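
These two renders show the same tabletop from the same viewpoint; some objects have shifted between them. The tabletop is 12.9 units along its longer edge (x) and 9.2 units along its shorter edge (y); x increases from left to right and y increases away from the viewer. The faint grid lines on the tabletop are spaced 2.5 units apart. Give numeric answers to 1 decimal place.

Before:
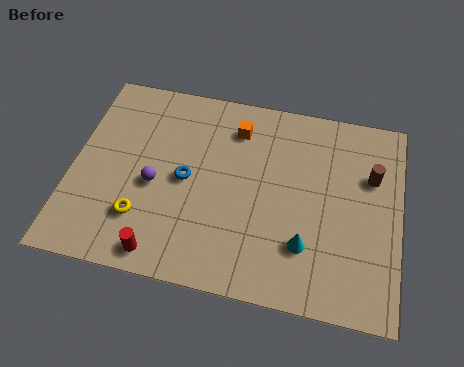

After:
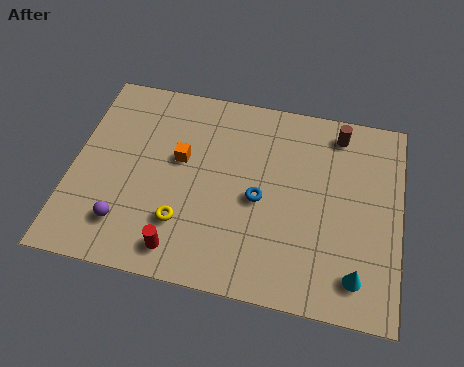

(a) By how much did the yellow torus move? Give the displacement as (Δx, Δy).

(1.6, 0.1)

The yellow torus was at about (2.9, 2.4) and moved to about (4.5, 2.5).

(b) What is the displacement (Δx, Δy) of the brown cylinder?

(-1.4, 1.8)

From the two frames, the brown cylinder sits at roughly (11.7, 6.1) before and (10.3, 7.9) after.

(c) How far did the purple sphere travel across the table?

2.2

From (3.3, 4.0) to (2.3, 2.0), the purple sphere covered √(1.0² + 2.0²) ≈ 2.2 units.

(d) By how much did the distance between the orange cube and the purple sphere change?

-0.6

The distance was about 4.5 in the first image and 3.9 in the second, so they moved 0.6 units closer together.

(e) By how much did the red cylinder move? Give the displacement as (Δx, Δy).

(0.7, 0.3)

The red cylinder started near (3.8, 1.0) and ended near (4.5, 1.3).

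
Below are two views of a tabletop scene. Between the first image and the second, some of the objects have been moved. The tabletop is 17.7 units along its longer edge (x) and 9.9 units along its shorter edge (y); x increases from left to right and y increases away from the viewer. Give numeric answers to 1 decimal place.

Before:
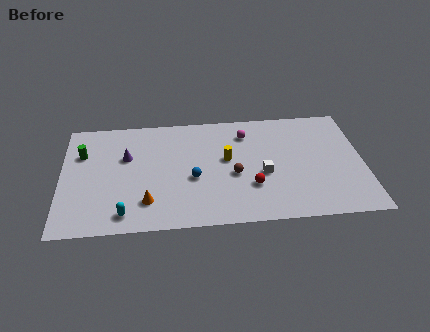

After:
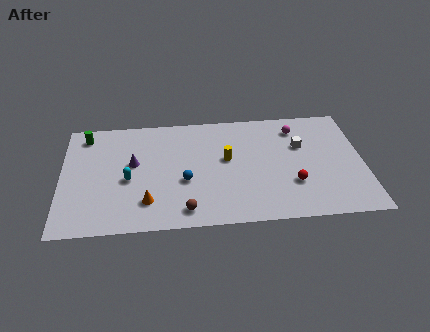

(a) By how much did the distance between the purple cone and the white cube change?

+1.6

Before: roughly 8.3 units apart; after: 9.9. That's 1.6 units further apart.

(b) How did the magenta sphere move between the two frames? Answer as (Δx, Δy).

(3.0, 0.2)

From the two frames, the magenta sphere sits at roughly (10.9, 7.8) before and (13.9, 8.0) after.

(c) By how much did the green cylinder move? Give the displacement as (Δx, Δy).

(0.2, 1.6)

The green cylinder started near (1.2, 6.8) and ended near (1.4, 8.4).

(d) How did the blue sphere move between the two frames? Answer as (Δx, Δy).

(-0.5, -0.2)

The blue sphere was at about (7.7, 4.1) and moved to about (7.2, 3.9).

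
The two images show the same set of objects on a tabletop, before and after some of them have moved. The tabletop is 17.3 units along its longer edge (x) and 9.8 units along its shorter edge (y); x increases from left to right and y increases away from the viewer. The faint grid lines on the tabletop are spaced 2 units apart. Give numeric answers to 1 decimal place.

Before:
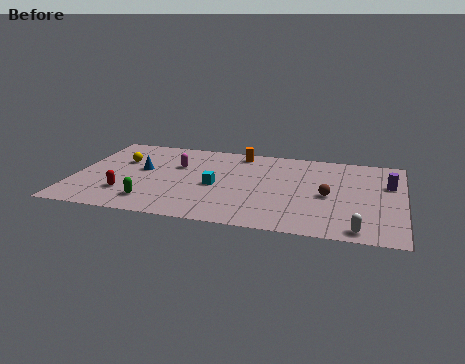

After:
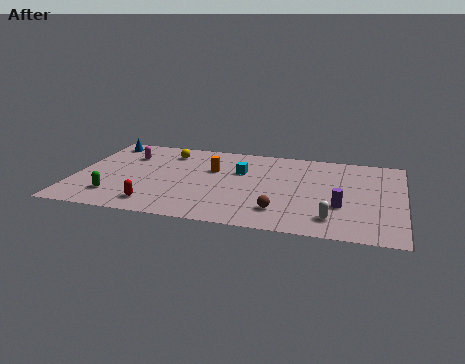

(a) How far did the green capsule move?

2.0

From (4.3, 1.9) to (2.3, 2.2), the green capsule covered √(2.0² + 0.3²) ≈ 2.0 units.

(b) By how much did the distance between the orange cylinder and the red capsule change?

-2.8

They were about 8.2 units apart before and 5.4 after — 2.8 units closer together.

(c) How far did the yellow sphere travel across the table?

2.8

From (2.3, 6.4) to (4.7, 7.9), the yellow sphere covered √(2.4² + 1.5²) ≈ 2.8 units.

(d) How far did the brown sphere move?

3.3

From (13.4, 4.5) to (11.0, 2.2), the brown sphere covered √(2.4² + 2.3²) ≈ 3.3 units.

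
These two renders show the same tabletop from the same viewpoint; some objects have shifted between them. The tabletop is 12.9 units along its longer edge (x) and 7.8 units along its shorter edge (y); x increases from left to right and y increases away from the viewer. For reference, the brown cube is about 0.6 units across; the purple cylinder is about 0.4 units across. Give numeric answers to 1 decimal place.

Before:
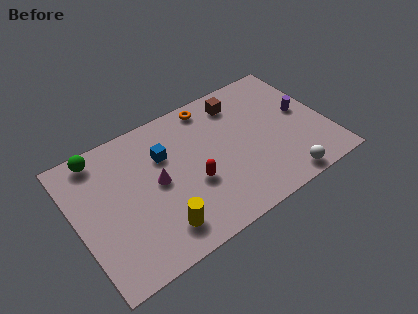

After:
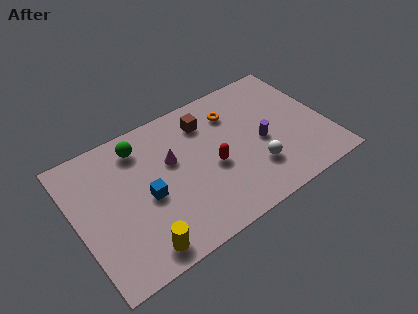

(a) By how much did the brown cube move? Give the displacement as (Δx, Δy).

(-1.8, -0.3)

The brown cube started near (8.8, 6.4) and ended near (7.0, 6.1).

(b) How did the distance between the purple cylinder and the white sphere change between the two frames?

-2.4

Before: roughly 3.8 units apart; after: 1.4. That's 2.4 units closer together.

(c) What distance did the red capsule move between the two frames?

1.2

The red capsule moved from about (5.8, 3.0) to (6.9, 3.4), a distance of √(1.1² + 0.4²) ≈ 1.2.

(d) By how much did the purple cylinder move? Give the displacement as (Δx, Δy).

(-2.3, -0.7)

The purple cylinder was at about (11.8, 4.2) and moved to about (9.5, 3.5).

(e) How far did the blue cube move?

2.2

The blue cube was near (4.7, 5.3) before and (3.5, 3.5) after, so it travelled √(1.2² + 1.8²) ≈ 2.2 units.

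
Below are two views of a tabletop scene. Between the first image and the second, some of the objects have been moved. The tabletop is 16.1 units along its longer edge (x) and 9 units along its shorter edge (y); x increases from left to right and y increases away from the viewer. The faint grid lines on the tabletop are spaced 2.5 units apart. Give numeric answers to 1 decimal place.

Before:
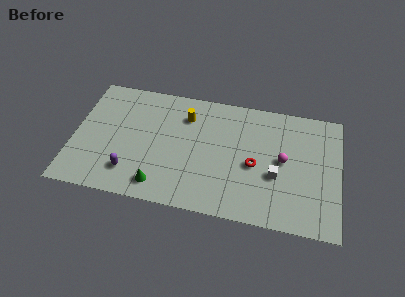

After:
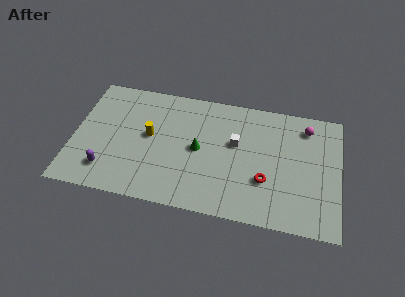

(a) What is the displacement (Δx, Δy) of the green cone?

(2.2, 3.1)

From the two frames, the green cone sits at roughly (5.4, 1.4) before and (7.6, 4.5) after.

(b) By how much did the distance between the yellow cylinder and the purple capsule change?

-1.9

The distance was about 5.7 in the first image and 3.8 in the second, so they moved 1.9 units closer together.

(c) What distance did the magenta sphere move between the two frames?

3.0

The magenta sphere moved from about (12.7, 4.7) to (14.0, 7.4), a distance of √(1.3² + 2.7²) ≈ 3.0.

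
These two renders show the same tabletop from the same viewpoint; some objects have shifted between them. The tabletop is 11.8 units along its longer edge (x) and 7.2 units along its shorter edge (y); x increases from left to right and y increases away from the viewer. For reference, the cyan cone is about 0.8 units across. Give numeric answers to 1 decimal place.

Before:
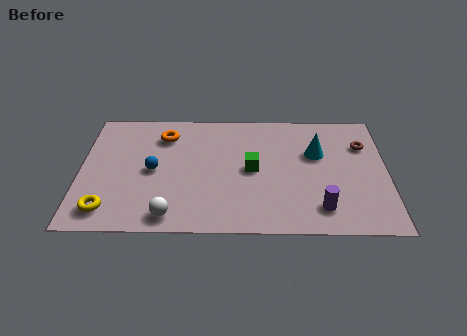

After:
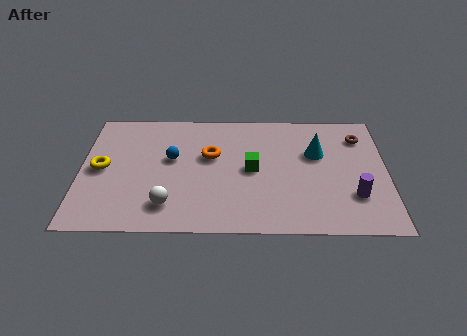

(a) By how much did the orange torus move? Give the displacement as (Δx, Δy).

(1.8, -1.2)

The orange torus started near (3.2, 5.6) and ended near (5.0, 4.4).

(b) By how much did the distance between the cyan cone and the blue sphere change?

-0.8

Before: roughly 6.4 units apart; after: 5.6. That's 0.8 units closer together.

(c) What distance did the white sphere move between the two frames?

0.6

From (3.5, 0.9) to (3.4, 1.5), the white sphere covered √(0.1² + 0.6²) ≈ 0.6 units.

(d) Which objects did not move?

the cyan cone and the green cube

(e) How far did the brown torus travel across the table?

0.5

From (10.9, 5.1) to (10.8, 5.6), the brown torus covered √(0.1² + 0.5²) ≈ 0.5 units.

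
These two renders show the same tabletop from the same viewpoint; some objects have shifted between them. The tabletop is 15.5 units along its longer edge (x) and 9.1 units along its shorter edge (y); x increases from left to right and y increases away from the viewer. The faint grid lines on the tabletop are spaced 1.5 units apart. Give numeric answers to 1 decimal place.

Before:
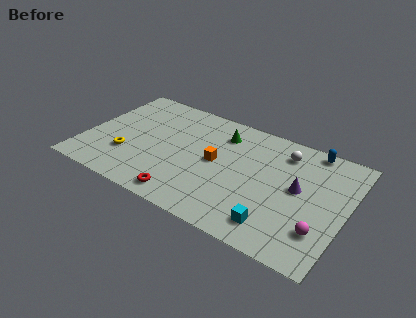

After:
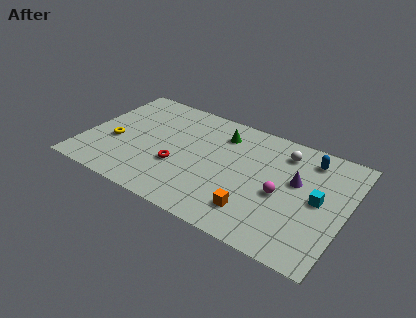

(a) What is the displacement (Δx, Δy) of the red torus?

(-0.8, 2.2)

From the two frames, the red torus sits at roughly (6.5, 1.1) before and (5.7, 3.3) after.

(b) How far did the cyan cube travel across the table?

3.7

The cyan cube was near (11.8, 1.6) before and (13.9, 4.6) after, so it travelled √(2.1² + 3.0²) ≈ 3.7 units.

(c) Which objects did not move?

the white sphere and the green cone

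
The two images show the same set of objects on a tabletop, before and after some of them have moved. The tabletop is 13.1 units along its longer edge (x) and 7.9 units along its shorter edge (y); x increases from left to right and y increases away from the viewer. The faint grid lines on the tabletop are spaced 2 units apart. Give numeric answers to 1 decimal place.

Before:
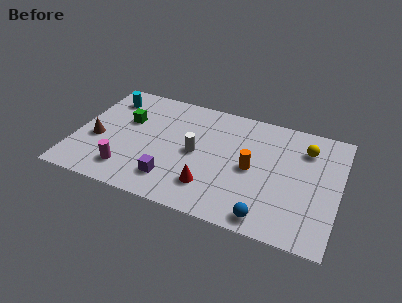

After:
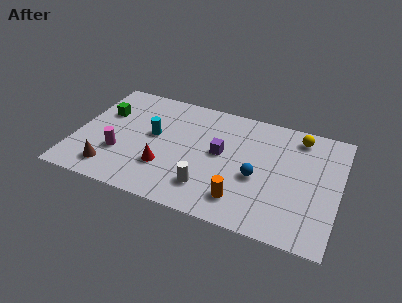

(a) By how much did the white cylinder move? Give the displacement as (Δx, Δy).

(0.8, -2.1)

The white cylinder was at about (6.0, 3.9) and moved to about (6.8, 1.8).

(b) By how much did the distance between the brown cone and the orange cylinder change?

-1.2

They were about 7.7 units apart before and 6.5 after — 1.2 units closer together.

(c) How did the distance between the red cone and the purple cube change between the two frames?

+1.3

They were about 1.9 units apart before and 3.2 after — 1.3 units further apart.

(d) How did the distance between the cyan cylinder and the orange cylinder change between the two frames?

-2.4

The distance was about 7.9 in the first image and 5.5 in the second, so they moved 2.4 units closer together.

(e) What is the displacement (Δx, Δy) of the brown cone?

(0.9, -1.8)

The brown cone was at about (1.1, 3.2) and moved to about (2.0, 1.4).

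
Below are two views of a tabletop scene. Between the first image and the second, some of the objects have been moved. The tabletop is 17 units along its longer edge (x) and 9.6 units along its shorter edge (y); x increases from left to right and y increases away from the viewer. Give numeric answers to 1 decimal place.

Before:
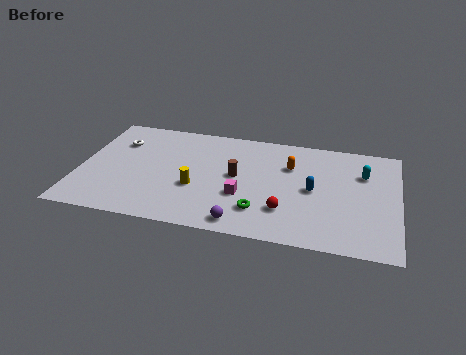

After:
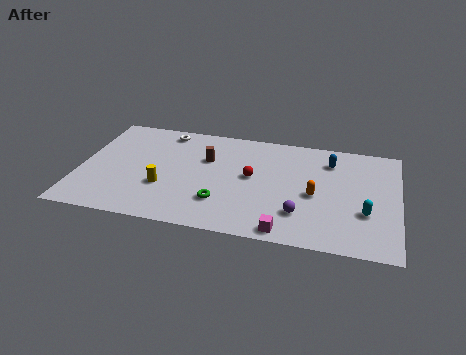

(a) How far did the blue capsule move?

2.9

The blue capsule was near (12.5, 4.7) before and (13.3, 7.5) after, so it travelled √(0.8² + 2.8²) ≈ 2.9 units.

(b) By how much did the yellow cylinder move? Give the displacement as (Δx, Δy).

(-1.7, -0.3)

From the two frames, the yellow cylinder sits at roughly (6.3, 3.6) before and (4.6, 3.3) after.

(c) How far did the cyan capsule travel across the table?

3.4

The cyan capsule was near (15.1, 6.7) before and (15.3, 3.3) after, so it travelled √(0.2² + 3.4²) ≈ 3.4 units.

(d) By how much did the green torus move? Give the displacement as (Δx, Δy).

(-2.1, 0.3)

The green torus was at about (9.8, 2.3) and moved to about (7.7, 2.6).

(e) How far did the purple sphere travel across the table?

3.3

The purple sphere moved from about (8.9, 1.1) to (11.9, 2.5), a distance of √(3.0² + 1.4²) ≈ 3.3.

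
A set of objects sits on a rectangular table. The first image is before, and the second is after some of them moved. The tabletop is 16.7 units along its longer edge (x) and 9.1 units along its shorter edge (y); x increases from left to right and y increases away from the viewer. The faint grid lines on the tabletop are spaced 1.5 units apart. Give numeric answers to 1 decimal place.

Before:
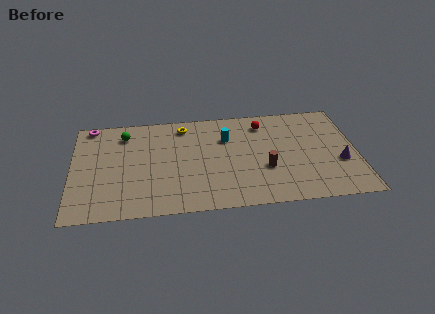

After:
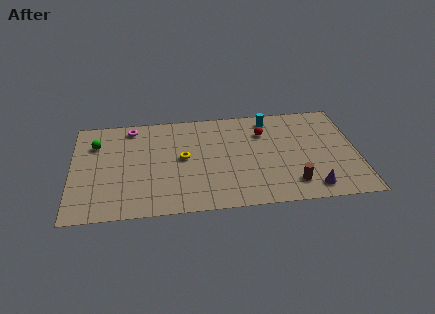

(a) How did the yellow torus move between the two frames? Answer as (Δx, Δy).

(-0.1, -2.9)

The yellow torus was at about (6.6, 7.7) and moved to about (6.5, 4.8).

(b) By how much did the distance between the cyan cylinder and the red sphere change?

-1.2

Before: roughly 2.5 units apart; after: 1.3. That's 1.2 units closer together.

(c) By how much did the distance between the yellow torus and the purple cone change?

-1.9

The distance was about 10.1 in the first image and 8.2 in the second, so they moved 1.9 units closer together.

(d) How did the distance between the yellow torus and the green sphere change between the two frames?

+1.9

Before: roughly 3.5 units apart; after: 5.4. That's 1.9 units further apart.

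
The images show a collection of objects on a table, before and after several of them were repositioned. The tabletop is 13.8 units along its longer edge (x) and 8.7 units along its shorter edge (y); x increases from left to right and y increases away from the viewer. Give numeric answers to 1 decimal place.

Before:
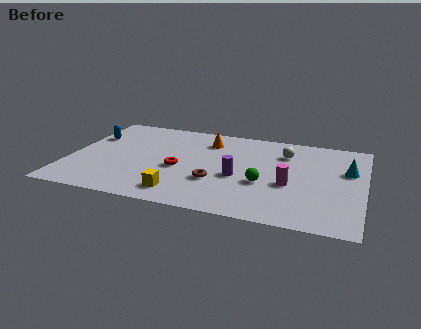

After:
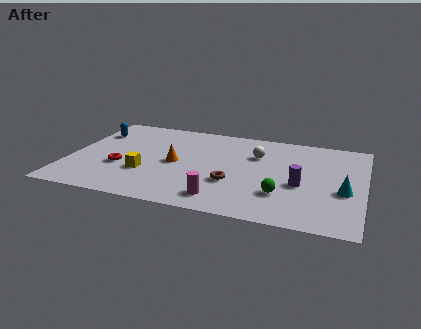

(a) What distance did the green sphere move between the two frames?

1.2

From (9.2, 3.3) to (10.1, 2.5), the green sphere covered √(0.9² + 0.8²) ≈ 1.2 units.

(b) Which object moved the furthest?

the magenta cylinder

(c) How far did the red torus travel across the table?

2.7

The red torus moved from about (5.2, 3.7) to (2.5, 3.2), a distance of √(2.7² + 0.5²) ≈ 2.7.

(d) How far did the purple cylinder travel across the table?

2.9

The purple cylinder moved from about (8.0, 3.6) to (10.9, 3.6), a distance of √(2.9² + 0.0²) ≈ 2.9.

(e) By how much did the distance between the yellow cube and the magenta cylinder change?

-1.3

The distance was about 5.3 in the first image and 4.0 in the second, so they moved 1.3 units closer together.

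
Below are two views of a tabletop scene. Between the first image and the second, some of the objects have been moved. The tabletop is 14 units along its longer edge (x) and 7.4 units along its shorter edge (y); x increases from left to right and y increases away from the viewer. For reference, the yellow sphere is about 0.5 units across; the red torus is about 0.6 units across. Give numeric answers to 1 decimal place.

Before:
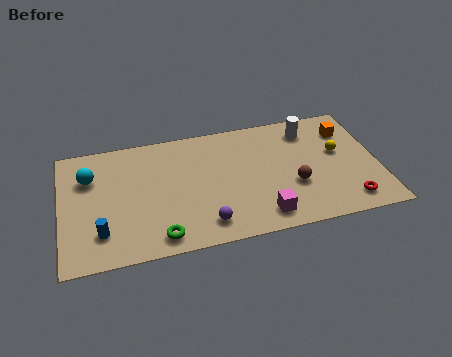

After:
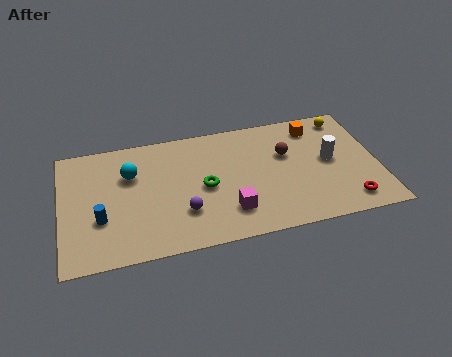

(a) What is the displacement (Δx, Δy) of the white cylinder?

(0.8, -2.1)

From the two frames, the white cylinder sits at roughly (11.1, 6.0) before and (11.9, 3.9) after.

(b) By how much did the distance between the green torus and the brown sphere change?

-2.3

They were about 6.2 units apart before and 3.9 after — 2.3 units closer together.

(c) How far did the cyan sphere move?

1.8

From (1.3, 5.2) to (3.1, 5.0), the cyan sphere covered √(1.8² + 0.2²) ≈ 1.8 units.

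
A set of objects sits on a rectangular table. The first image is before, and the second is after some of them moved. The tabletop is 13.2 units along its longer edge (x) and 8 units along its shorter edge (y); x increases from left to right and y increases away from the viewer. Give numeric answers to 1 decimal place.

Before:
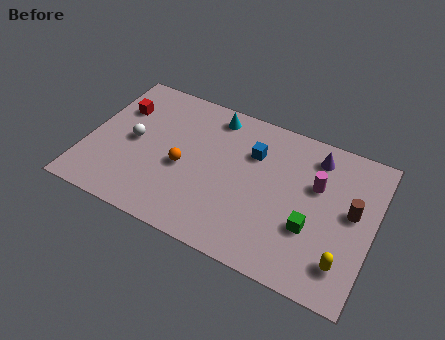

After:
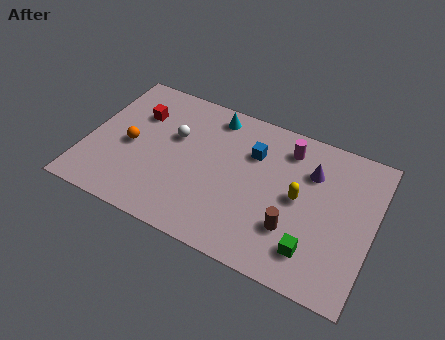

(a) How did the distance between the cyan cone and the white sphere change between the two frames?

-2.0

The distance was about 4.5 in the first image and 2.5 in the second, so they moved 2.0 units closer together.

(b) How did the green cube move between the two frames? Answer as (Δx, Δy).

(0.2, -1.1)

The green cube started near (10.5, 2.8) and ended near (10.7, 1.7).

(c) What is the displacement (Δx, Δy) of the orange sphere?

(-2.5, 0.2)

From the two frames, the orange sphere sits at roughly (4.5, 3.5) before and (2.0, 3.7) after.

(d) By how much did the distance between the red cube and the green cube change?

-0.3

The distance was about 9.7 in the first image and 9.4 in the second, so they moved 0.3 units closer together.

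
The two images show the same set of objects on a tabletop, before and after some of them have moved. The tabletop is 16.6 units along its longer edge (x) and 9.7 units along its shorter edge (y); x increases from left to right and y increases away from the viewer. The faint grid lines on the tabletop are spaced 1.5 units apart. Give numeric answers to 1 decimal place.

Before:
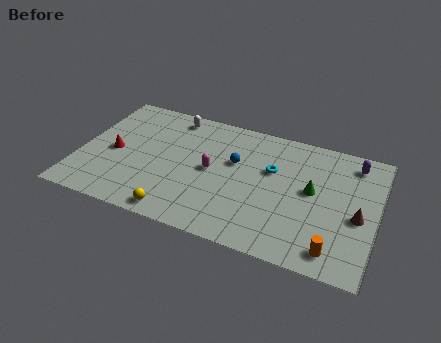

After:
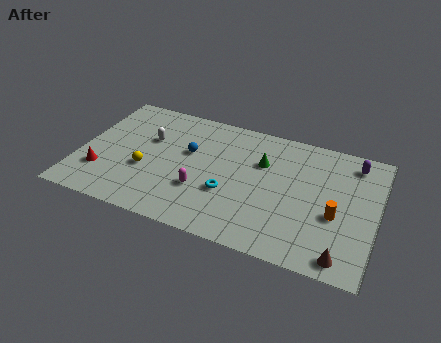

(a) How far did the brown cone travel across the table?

3.2

The brown cone moved from about (15.6, 4.2) to (15.0, 1.1), a distance of √(0.6² + 3.1²) ≈ 3.2.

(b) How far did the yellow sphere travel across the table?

3.4

The yellow sphere moved from about (5.9, 1.0) to (3.8, 3.7), a distance of √(2.1² + 2.7²) ≈ 3.4.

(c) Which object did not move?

the purple capsule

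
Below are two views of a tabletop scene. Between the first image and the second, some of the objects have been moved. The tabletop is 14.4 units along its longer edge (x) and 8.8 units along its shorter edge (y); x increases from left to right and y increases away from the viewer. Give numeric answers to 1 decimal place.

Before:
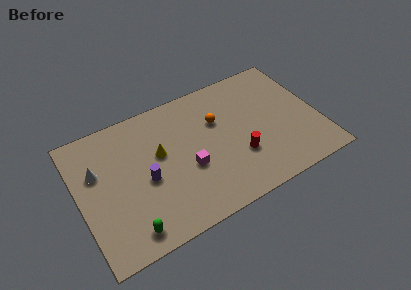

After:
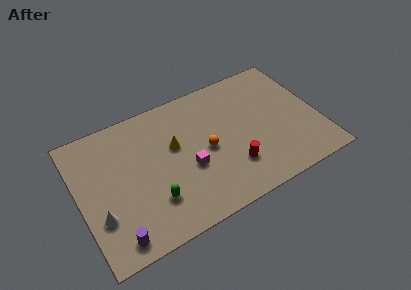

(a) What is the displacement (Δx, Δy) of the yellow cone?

(0.9, 0.1)

From the two frames, the yellow cone sits at roughly (4.9, 5.2) before and (5.8, 5.3) after.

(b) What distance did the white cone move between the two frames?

2.9

The white cone was near (1.2, 5.7) before and (1.0, 2.8) after, so it travelled √(0.2² + 2.9²) ≈ 2.9 units.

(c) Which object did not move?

the magenta cube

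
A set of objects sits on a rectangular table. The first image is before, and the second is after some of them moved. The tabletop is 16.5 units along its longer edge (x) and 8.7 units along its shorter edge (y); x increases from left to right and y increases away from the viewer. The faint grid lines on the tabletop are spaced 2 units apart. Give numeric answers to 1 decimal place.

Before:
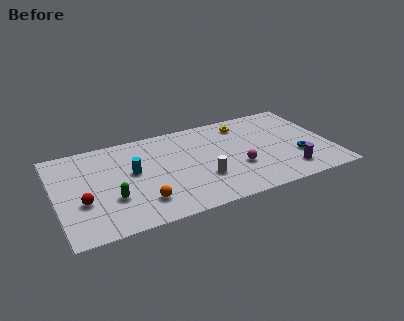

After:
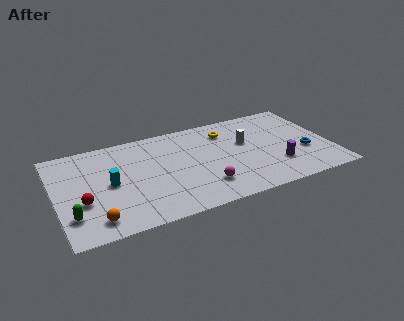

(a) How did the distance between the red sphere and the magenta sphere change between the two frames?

-2.1

Before: roughly 9.3 units apart; after: 7.2. That's 2.1 units closer together.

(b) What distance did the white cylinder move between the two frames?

3.8

The white cylinder moved from about (8.6, 2.8) to (11.5, 5.3), a distance of √(2.9² + 2.5²) ≈ 3.8.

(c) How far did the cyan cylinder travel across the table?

1.5

The cyan cylinder was near (4.6, 4.9) before and (3.2, 4.3) after, so it travelled √(1.4² + 0.6²) ≈ 1.5 units.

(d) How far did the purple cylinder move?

1.0

The purple cylinder was near (13.7, 1.7) before and (13.1, 2.5) after, so it travelled √(0.6² + 0.8²) ≈ 1.0 units.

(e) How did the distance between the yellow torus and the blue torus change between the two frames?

+0.6

The distance was about 5.1 in the first image and 5.7 in the second, so they moved 0.6 units further apart.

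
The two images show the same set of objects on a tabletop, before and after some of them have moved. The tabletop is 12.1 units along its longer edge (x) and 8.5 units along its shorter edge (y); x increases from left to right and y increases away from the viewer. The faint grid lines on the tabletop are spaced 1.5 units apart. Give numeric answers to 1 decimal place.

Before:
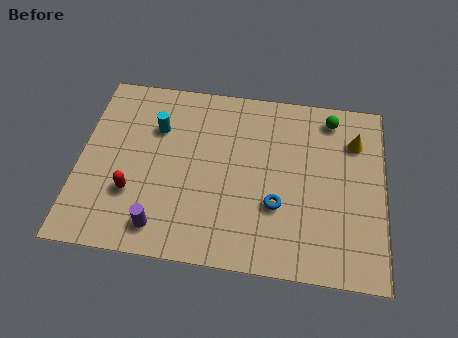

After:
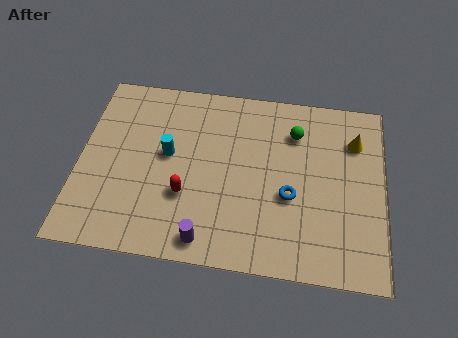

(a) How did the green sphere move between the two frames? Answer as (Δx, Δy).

(-1.4, -0.9)

From the two frames, the green sphere sits at roughly (9.9, 7.3) before and (8.5, 6.4) after.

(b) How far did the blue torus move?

0.7

The blue torus moved from about (7.9, 2.9) to (8.4, 3.4), a distance of √(0.5² + 0.5²) ≈ 0.7.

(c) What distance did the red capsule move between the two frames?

2.1

The red capsule moved from about (2.2, 2.7) to (4.3, 2.9), a distance of √(2.1² + 0.2²) ≈ 2.1.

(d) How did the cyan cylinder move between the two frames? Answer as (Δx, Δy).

(0.5, -1.2)

The cyan cylinder started near (3.0, 5.9) and ended near (3.5, 4.7).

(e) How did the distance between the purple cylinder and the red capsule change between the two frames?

+0.3

They were about 1.8 units apart before and 2.1 after — 0.3 units further apart.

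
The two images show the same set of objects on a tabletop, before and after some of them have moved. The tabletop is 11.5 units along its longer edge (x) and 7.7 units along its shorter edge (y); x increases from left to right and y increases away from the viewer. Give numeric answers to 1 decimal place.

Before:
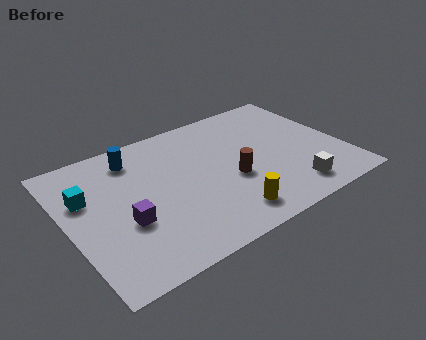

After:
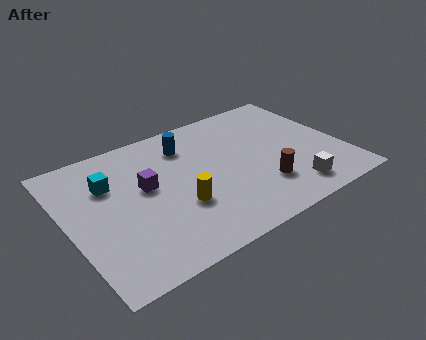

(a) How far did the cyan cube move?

1.0

The cyan cube was near (0.9, 5.0) before and (1.9, 5.3) after, so it travelled √(1.0² + 0.3²) ≈ 1.0 units.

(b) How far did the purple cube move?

1.9

From (2.2, 2.9) to (3.3, 4.4), the purple cube covered √(1.1² + 1.5²) ≈ 1.9 units.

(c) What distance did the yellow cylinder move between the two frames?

2.2

From (6.1, 1.3) to (4.4, 2.7), the yellow cylinder covered √(1.7² + 1.4²) ≈ 2.2 units.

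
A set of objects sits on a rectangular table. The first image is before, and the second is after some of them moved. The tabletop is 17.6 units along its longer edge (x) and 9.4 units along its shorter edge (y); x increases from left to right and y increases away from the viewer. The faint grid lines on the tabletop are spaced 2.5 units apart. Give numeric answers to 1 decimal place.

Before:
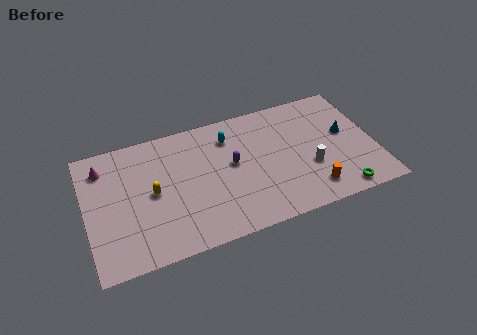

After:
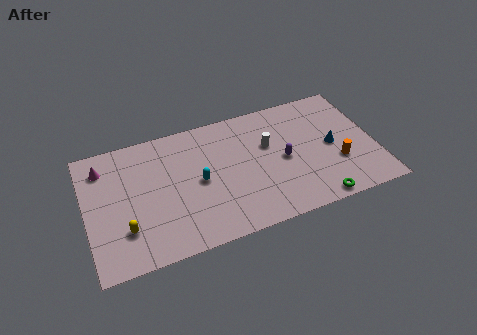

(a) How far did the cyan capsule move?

3.4

The cyan capsule was near (8.9, 7.3) before and (6.8, 4.6) after, so it travelled √(2.1² + 2.7²) ≈ 3.4 units.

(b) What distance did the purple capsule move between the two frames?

3.2

From (8.9, 5.2) to (12.0, 4.5), the purple capsule covered √(3.1² + 0.7²) ≈ 3.2 units.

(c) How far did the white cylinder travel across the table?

3.4

The white cylinder moved from about (13.5, 3.4) to (11.2, 5.9), a distance of √(2.3² + 2.5²) ≈ 3.4.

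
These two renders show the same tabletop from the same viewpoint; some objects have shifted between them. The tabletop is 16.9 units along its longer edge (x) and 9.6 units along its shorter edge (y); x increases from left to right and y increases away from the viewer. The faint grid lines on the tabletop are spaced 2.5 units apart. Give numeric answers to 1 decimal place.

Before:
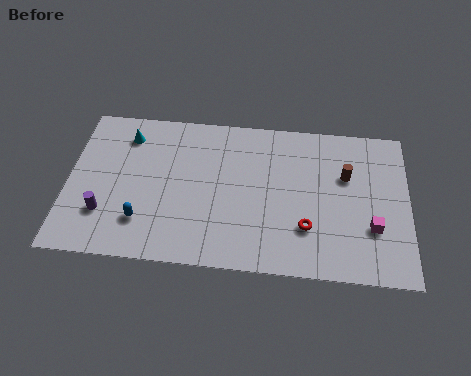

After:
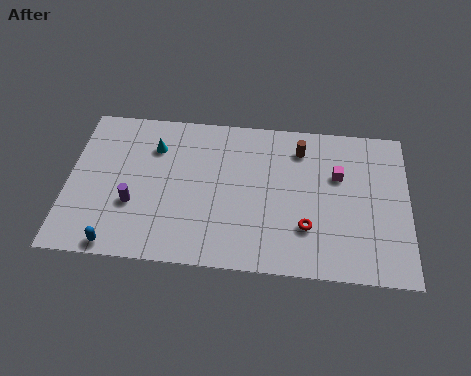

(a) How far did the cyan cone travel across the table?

1.5

The cyan cone moved from about (2.8, 7.7) to (4.2, 7.1), a distance of √(1.4² + 0.6²) ≈ 1.5.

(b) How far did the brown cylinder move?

2.7

The brown cylinder moved from about (13.8, 6.2) to (11.5, 7.7), a distance of √(2.3² + 1.5²) ≈ 2.7.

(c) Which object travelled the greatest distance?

the magenta cube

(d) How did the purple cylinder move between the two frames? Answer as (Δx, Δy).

(1.4, 0.7)

The purple cylinder started near (1.9, 2.7) and ended near (3.3, 3.4).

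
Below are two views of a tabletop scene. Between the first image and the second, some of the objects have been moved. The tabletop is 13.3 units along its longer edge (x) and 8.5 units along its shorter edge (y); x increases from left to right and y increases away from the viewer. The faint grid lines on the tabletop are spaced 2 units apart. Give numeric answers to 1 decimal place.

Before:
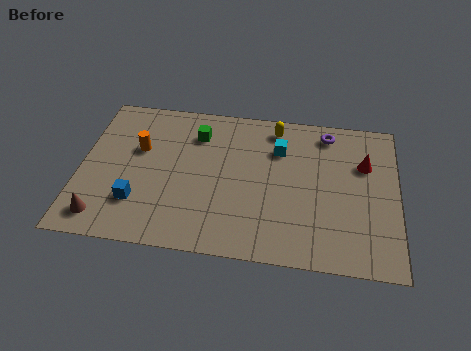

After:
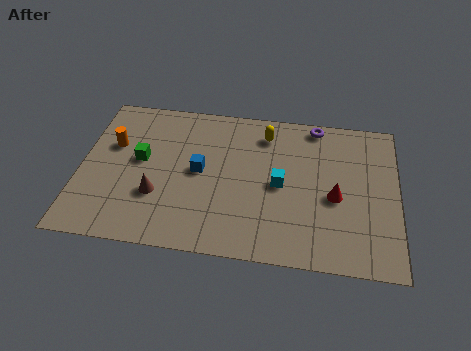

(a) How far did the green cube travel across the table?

2.9

From (4.8, 6.5) to (2.5, 4.7), the green cube covered √(2.3² + 1.8²) ≈ 2.9 units.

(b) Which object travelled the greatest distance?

the blue cube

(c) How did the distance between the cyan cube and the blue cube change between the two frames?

-3.5

They were about 6.9 units apart before and 3.4 after — 3.5 units closer together.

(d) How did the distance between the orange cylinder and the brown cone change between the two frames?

-0.9

Before: roughly 4.2 units apart; after: 3.3. That's 0.9 units closer together.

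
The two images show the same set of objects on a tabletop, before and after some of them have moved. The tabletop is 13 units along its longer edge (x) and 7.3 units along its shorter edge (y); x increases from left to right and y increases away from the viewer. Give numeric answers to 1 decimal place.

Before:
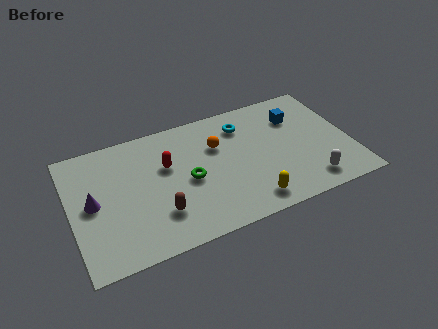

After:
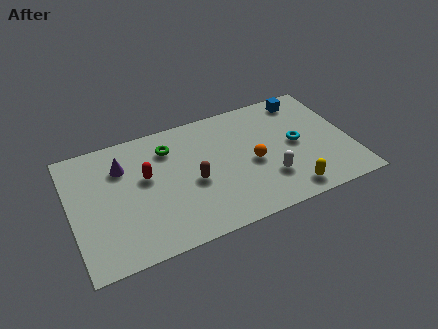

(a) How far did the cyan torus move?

3.0

The cyan torus moved from about (8.2, 5.7) to (10.5, 3.7), a distance of √(2.3² + 2.0²) ≈ 3.0.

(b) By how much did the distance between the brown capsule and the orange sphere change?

-1.4

Before: roughly 4.2 units apart; after: 2.8. That's 1.4 units closer together.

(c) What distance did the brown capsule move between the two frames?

2.1

The brown capsule was near (3.9, 2.0) before and (5.6, 3.2) after, so it travelled √(1.7² + 1.2²) ≈ 2.1 units.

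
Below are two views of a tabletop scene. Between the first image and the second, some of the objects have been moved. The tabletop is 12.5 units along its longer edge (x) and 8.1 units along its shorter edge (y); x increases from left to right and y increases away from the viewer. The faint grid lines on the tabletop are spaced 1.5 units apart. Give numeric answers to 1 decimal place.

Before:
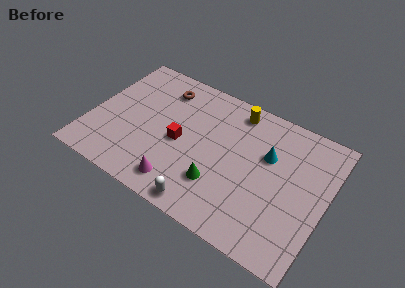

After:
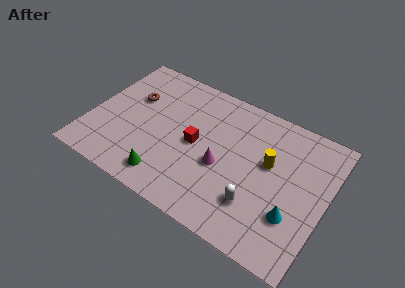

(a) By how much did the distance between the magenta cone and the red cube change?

-0.8

They were about 2.4 units apart before and 1.6 after — 0.8 units closer together.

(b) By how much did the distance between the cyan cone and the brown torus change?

+3.4

Before: roughly 6.0 units apart; after: 9.4. That's 3.4 units further apart.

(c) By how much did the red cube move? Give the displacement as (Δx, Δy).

(0.8, 0.3)

From the two frames, the red cube sits at roughly (4.8, 3.7) before and (5.6, 4.0) after.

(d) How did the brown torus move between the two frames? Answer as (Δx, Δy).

(-1.4, -1.3)

The brown torus was at about (3.4, 6.5) and moved to about (2.0, 5.2).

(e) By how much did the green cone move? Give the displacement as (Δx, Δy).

(-2.6, -1.0)

The green cone was at about (7.1, 2.3) and moved to about (4.5, 1.3).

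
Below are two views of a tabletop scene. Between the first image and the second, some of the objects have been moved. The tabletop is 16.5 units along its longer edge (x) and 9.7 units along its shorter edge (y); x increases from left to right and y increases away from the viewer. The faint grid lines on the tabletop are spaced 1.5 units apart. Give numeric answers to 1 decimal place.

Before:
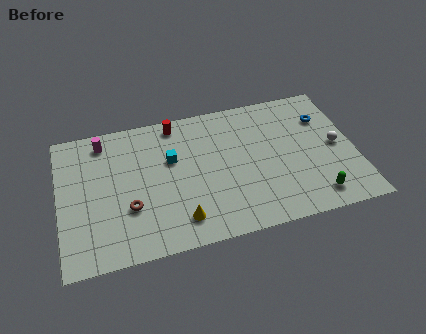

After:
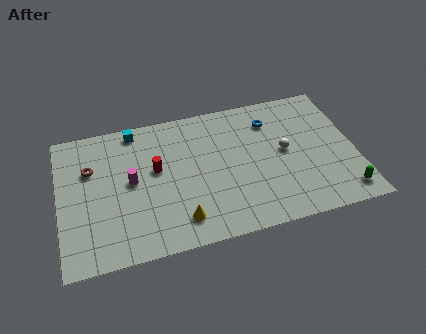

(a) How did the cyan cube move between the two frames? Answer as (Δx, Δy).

(-1.9, 2.6)

The cyan cube was at about (6.3, 6.1) and moved to about (4.4, 8.7).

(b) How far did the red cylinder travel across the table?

3.3

The red cylinder moved from about (6.7, 8.6) to (5.4, 5.6), a distance of √(1.3² + 3.0²) ≈ 3.3.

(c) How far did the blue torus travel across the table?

3.0

The blue torus moved from about (15.0, 7.0) to (12.0, 7.5), a distance of √(3.0² + 0.5²) ≈ 3.0.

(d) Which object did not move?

the yellow cone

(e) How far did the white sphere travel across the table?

2.9

The white sphere moved from about (15.5, 4.8) to (12.6, 5.1), a distance of √(2.9² + 0.3²) ≈ 2.9.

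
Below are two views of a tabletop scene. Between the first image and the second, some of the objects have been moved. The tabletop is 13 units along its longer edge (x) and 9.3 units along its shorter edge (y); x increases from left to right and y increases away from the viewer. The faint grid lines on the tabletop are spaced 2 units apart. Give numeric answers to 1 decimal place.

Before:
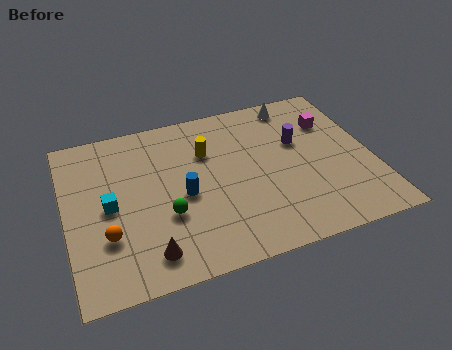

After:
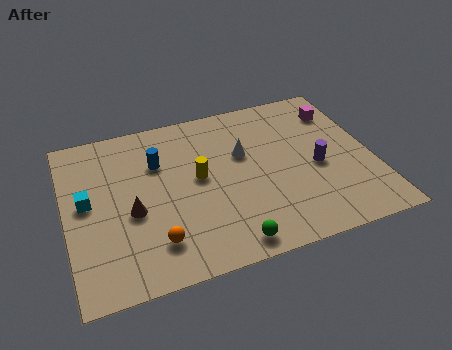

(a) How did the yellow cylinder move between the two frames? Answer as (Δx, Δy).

(-0.5, -1.4)

From the two frames, the yellow cylinder sits at roughly (6.1, 6.4) before and (5.6, 5.0) after.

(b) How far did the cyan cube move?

1.0

The cyan cube was near (1.8, 4.5) before and (0.9, 5.0) after, so it travelled √(0.9² + 0.5²) ≈ 1.0 units.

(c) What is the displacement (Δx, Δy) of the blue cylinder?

(-0.9, 2.2)

From the two frames, the blue cylinder sits at roughly (4.9, 4.2) before and (4.0, 6.4) after.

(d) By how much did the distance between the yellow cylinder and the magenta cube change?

+1.3

They were about 5.4 units apart before and 6.7 after — 1.3 units further apart.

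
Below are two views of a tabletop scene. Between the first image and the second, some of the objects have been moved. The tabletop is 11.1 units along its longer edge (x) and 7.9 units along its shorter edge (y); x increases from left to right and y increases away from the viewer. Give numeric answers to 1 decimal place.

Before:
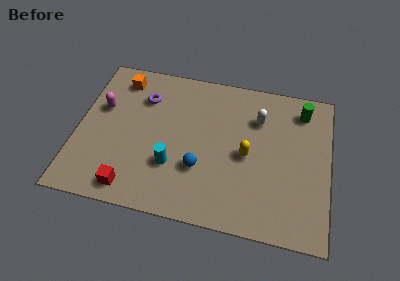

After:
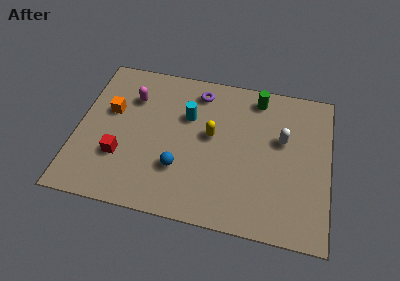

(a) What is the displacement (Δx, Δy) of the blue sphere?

(-0.9, -0.2)

The blue sphere was at about (5.5, 2.6) and moved to about (4.6, 2.4).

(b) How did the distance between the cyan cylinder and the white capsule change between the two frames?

-0.6

They were about 4.8 units apart before and 4.2 after — 0.6 units closer together.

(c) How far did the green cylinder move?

2.0

The green cylinder was near (9.8, 6.5) before and (7.8, 6.8) after, so it travelled √(2.0² + 0.3²) ≈ 2.0 units.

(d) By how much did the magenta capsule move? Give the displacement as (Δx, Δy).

(1.3, 0.8)

The magenta capsule was at about (1.0, 4.9) and moved to about (2.3, 5.7).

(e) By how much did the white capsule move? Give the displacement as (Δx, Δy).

(1.1, -0.9)

The white capsule was at about (7.9, 5.7) and moved to about (9.0, 4.8).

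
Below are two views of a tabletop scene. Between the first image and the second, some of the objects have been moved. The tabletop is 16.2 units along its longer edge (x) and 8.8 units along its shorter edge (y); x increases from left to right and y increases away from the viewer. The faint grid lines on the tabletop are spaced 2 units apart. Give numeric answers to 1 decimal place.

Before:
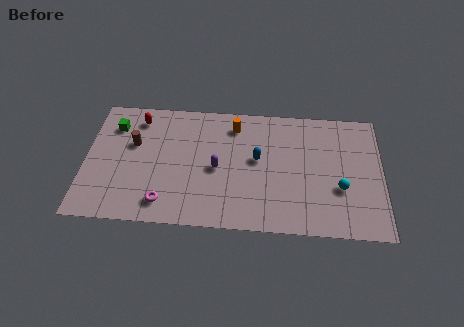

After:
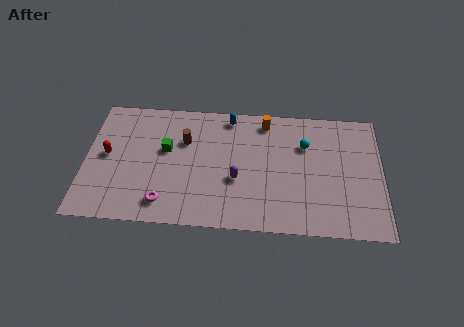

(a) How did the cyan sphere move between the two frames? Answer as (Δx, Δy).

(-1.9, 2.9)

From the two frames, the cyan sphere sits at roughly (13.9, 3.2) before and (12.0, 6.1) after.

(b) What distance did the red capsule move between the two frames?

3.1

The red capsule was near (2.8, 7.3) before and (1.2, 4.6) after, so it travelled √(1.6² + 2.7²) ≈ 3.1 units.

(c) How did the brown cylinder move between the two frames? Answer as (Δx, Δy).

(2.8, 0.4)

From the two frames, the brown cylinder sits at roughly (2.6, 5.5) before and (5.4, 5.9) after.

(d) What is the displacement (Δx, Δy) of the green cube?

(2.9, -1.5)

The green cube was at about (1.5, 6.7) and moved to about (4.4, 5.2).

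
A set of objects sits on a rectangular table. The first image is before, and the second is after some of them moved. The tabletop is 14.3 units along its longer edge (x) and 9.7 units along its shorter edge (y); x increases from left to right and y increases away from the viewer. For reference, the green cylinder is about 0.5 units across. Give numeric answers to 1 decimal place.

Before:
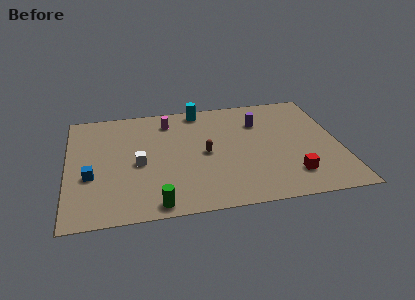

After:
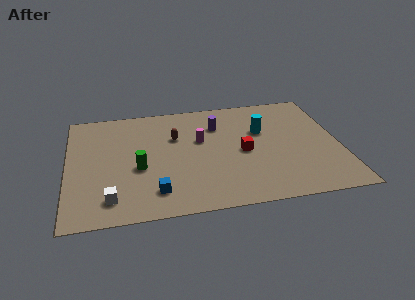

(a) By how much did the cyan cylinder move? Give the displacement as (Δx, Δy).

(3.2, -2.5)

The cyan cylinder was at about (7.1, 8.7) and moved to about (10.3, 6.2).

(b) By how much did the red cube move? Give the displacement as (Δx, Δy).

(-2.4, 2.4)

The red cube started near (11.6, 2.1) and ended near (9.2, 4.5).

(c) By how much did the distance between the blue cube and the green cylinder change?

-2.1

The distance was about 4.3 in the first image and 2.2 in the second, so they moved 2.1 units closer together.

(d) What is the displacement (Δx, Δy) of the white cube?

(-1.5, -2.7)

The white cube was at about (3.7, 4.4) and moved to about (2.2, 1.7).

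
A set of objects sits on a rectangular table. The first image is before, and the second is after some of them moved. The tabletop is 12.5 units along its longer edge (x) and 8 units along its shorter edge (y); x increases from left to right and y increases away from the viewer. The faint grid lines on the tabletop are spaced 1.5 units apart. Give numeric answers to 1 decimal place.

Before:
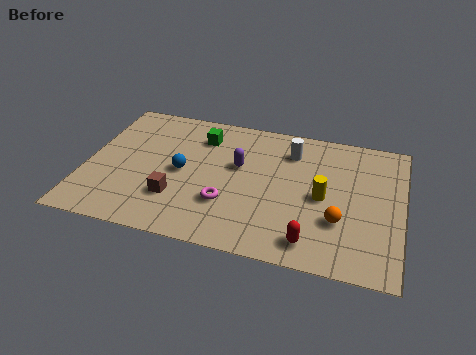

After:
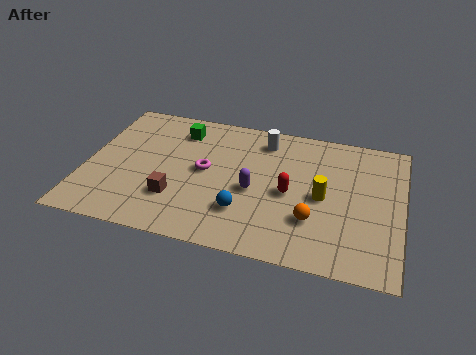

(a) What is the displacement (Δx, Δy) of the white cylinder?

(-1.1, 0.4)

The white cylinder was at about (8.0, 6.2) and moved to about (6.9, 6.6).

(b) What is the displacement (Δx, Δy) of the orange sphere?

(-1.0, -0.2)

The orange sphere started near (10.1, 2.6) and ended near (9.1, 2.4).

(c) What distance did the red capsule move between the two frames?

2.7

The red capsule was near (9.1, 1.2) before and (8.1, 3.7) after, so it travelled √(1.0² + 2.5²) ≈ 2.7 units.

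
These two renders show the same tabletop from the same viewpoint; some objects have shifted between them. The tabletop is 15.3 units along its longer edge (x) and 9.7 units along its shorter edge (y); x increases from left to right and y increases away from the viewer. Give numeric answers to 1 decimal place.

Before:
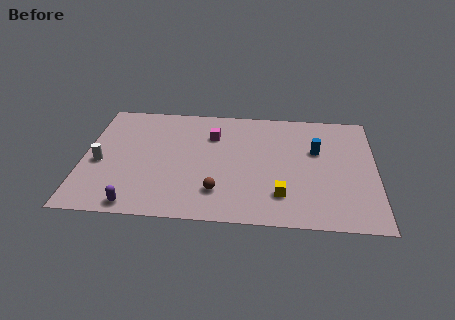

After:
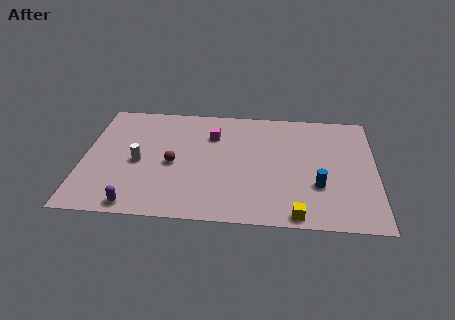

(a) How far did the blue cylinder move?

2.9

The blue cylinder moved from about (12.2, 6.1) to (12.3, 3.2), a distance of √(0.1² + 2.9²) ≈ 2.9.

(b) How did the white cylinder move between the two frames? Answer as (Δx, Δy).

(2.0, 0.2)

The white cylinder was at about (0.9, 4.2) and moved to about (2.9, 4.4).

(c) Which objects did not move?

the magenta cube and the purple capsule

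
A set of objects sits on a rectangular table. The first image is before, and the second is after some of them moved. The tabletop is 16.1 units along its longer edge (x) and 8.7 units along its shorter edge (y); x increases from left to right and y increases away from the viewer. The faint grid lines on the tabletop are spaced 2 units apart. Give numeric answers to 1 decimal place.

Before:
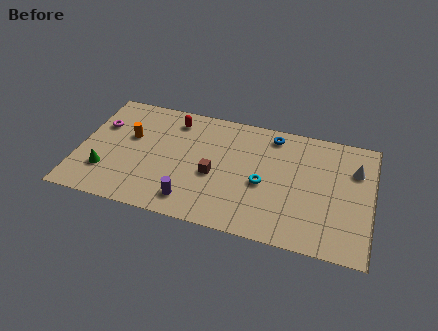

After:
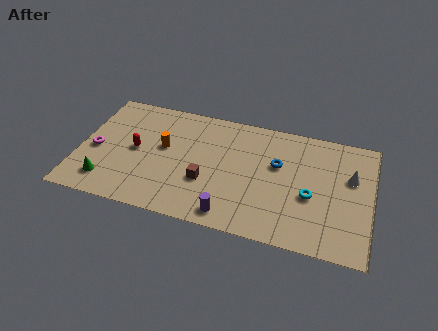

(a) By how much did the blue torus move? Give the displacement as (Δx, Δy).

(0.4, -2.1)

From the two frames, the blue torus sits at roughly (10.5, 7.5) before and (10.9, 5.4) after.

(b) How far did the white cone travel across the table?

0.6

From (15.1, 6.1) to (14.9, 5.5), the white cone covered √(0.2² + 0.6²) ≈ 0.6 units.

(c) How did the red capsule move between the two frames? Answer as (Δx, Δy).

(-1.9, -2.8)

The red capsule was at about (5.0, 7.2) and moved to about (3.1, 4.4).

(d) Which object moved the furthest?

the red capsule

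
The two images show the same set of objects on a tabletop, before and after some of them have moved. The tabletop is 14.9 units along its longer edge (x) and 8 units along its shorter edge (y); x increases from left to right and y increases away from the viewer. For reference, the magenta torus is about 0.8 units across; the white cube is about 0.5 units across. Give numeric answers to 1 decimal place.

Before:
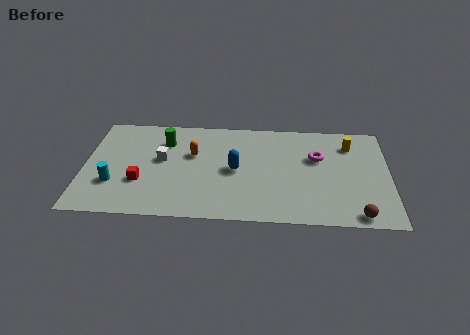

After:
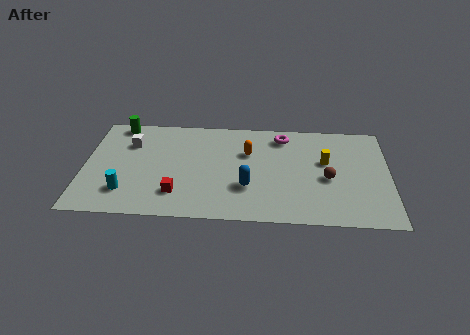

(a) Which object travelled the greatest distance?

the brown sphere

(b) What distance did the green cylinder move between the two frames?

2.6

From (3.9, 5.9) to (1.6, 7.2), the green cylinder covered √(2.3² + 1.3²) ≈ 2.6 units.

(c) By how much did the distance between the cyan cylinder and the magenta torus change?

-1.2

The distance was about 10.2 in the first image and 9.0 in the second, so they moved 1.2 units closer together.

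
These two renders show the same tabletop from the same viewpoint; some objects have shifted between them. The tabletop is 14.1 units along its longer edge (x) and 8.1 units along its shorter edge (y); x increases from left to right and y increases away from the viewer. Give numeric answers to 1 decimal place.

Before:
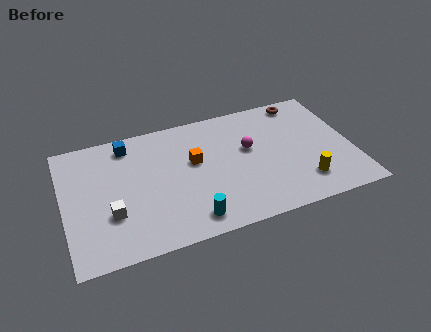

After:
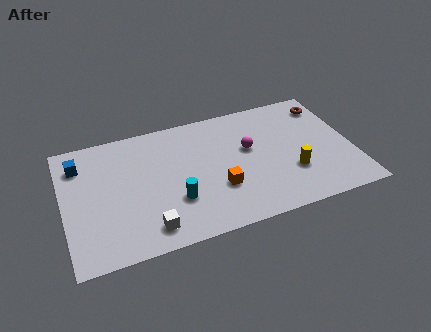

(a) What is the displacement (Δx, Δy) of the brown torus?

(1.2, -0.6)

The brown torus started near (12.0, 7.2) and ended near (13.2, 6.6).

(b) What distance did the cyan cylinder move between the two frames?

1.5

The cyan cylinder moved from about (5.9, 1.2) to (5.3, 2.6), a distance of √(0.6² + 1.4²) ≈ 1.5.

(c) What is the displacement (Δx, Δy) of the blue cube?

(-2.4, -0.6)

The blue cube started near (3.3, 6.9) and ended near (0.9, 6.3).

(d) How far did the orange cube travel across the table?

2.3

The orange cube moved from about (6.4, 4.8) to (7.4, 2.7), a distance of √(1.0² + 2.1²) ≈ 2.3.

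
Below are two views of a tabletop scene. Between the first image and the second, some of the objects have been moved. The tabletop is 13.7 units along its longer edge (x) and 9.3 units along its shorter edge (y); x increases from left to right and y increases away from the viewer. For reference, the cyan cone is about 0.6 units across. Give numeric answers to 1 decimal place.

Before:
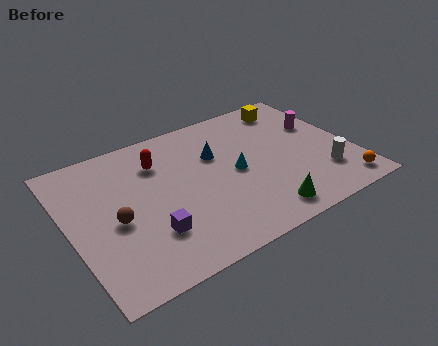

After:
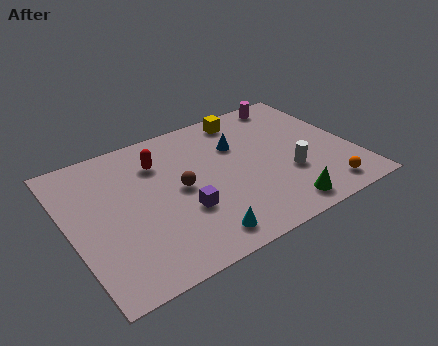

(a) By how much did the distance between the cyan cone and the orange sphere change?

+0.5

The distance was about 5.7 in the first image and 6.2 in the second, so they moved 0.5 units further apart.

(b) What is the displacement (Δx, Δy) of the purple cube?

(1.7, 0.6)

From the two frames, the purple cube sits at roughly (3.5, 2.6) before and (5.2, 3.2) after.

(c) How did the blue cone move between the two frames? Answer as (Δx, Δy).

(1.1, 0.2)

The blue cone started near (7.3, 6.1) and ended near (8.4, 6.3).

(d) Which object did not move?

the red capsule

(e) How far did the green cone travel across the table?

0.9

The green cone was near (8.7, 1.3) before and (9.6, 1.2) after, so it travelled √(0.9² + 0.1²) ≈ 0.9 units.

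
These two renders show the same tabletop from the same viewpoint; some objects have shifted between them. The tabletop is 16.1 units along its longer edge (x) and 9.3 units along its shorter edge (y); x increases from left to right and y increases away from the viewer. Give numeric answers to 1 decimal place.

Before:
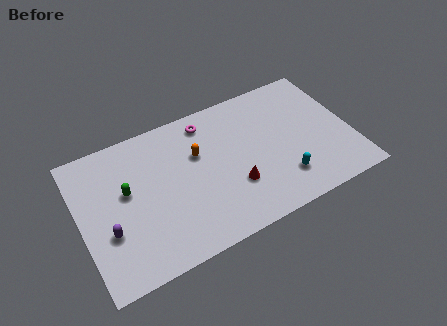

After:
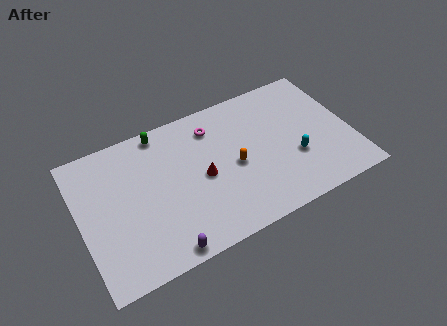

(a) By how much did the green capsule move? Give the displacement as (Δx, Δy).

(2.4, 3.0)

The green capsule started near (2.8, 5.4) and ended near (5.2, 8.4).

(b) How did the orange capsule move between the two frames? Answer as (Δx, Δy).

(2.0, -1.7)

From the two frames, the orange capsule sits at roughly (7.1, 6.0) before and (9.1, 4.3) after.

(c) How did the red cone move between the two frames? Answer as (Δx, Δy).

(-1.7, 1.4)

From the two frames, the red cone sits at roughly (8.9, 3.0) before and (7.2, 4.4) after.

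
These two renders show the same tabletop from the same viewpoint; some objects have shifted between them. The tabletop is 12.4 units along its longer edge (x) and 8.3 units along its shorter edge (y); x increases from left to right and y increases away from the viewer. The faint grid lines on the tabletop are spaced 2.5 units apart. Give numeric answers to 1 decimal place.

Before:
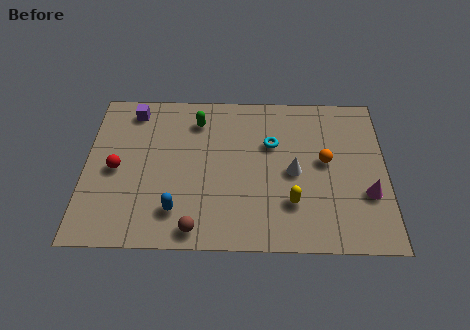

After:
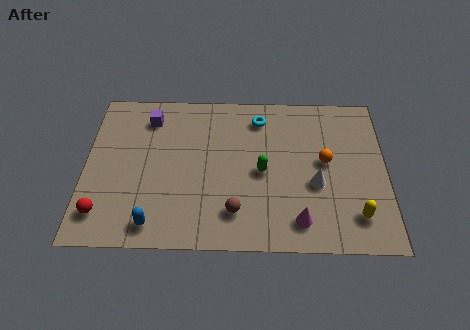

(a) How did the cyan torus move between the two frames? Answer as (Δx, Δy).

(-0.5, 1.4)

The cyan torus was at about (7.7, 5.4) and moved to about (7.2, 6.8).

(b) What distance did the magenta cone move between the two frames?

3.1

The magenta cone moved from about (11.6, 2.8) to (8.8, 1.4), a distance of √(2.8² + 1.4²) ≈ 3.1.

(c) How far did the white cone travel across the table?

1.1

The white cone was near (8.6, 3.9) before and (9.5, 3.3) after, so it travelled √(0.9² + 0.6²) ≈ 1.1 units.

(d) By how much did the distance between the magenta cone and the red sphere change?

-2.4

The distance was about 10.4 in the first image and 8.0 in the second, so they moved 2.4 units closer together.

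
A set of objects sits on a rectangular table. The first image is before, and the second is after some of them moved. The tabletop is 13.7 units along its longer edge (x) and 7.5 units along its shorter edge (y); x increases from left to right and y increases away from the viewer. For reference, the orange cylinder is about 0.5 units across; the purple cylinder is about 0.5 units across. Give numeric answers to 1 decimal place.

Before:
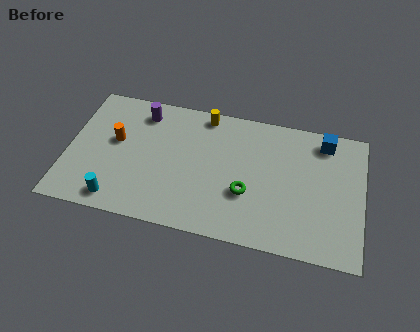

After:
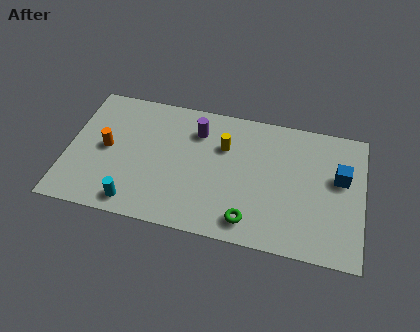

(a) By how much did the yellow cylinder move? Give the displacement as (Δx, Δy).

(1.0, -1.6)

The yellow cylinder started near (6.2, 6.7) and ended near (7.2, 5.1).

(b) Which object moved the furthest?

the purple cylinder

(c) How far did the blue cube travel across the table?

2.1

The blue cube was near (11.8, 6.4) before and (12.6, 4.5) after, so it travelled √(0.8² + 1.9²) ≈ 2.1 units.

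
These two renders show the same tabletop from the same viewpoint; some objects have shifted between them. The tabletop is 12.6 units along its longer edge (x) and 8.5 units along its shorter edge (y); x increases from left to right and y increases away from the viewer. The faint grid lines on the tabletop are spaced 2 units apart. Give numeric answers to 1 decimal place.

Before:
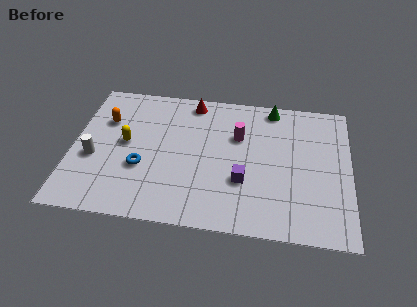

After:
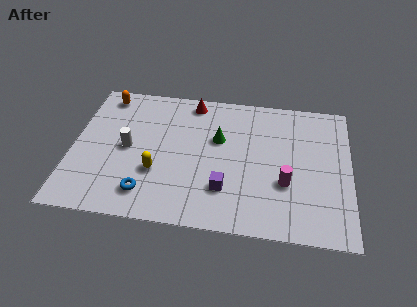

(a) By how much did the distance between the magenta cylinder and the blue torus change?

+1.4

The distance was about 5.0 in the first image and 6.4 in the second, so they moved 1.4 units further apart.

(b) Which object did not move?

the red cone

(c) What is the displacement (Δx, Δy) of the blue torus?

(0.3, -1.5)

From the two frames, the blue torus sits at roughly (3.2, 3.1) before and (3.5, 1.6) after.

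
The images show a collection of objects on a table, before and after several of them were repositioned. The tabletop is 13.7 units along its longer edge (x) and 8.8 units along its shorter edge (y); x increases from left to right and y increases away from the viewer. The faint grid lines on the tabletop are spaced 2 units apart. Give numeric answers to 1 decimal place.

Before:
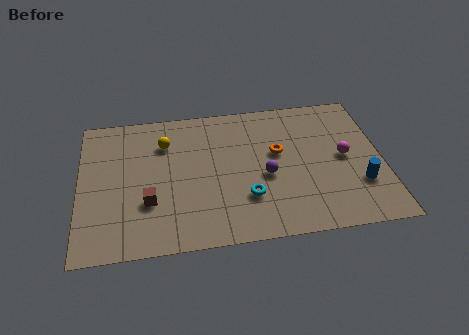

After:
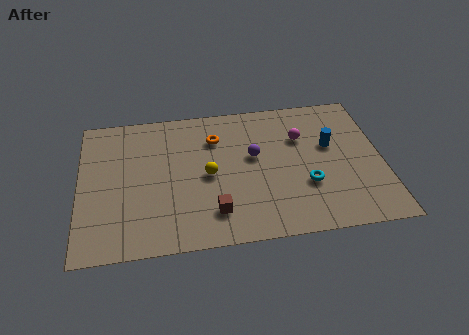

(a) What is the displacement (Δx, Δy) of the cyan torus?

(2.7, 0.4)

The cyan torus started near (7.5, 2.6) and ended near (10.2, 3.0).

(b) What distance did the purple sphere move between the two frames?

1.4

The purple sphere moved from about (8.4, 3.8) to (7.9, 5.1), a distance of √(0.5² + 1.3²) ≈ 1.4.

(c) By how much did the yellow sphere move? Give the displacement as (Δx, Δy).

(1.9, -2.3)

From the two frames, the yellow sphere sits at roughly (3.9, 6.5) before and (5.8, 4.2) after.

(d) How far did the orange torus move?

3.1

The orange torus was near (9.0, 5.2) before and (6.2, 6.5) after, so it travelled √(2.8² + 1.3²) ≈ 3.1 units.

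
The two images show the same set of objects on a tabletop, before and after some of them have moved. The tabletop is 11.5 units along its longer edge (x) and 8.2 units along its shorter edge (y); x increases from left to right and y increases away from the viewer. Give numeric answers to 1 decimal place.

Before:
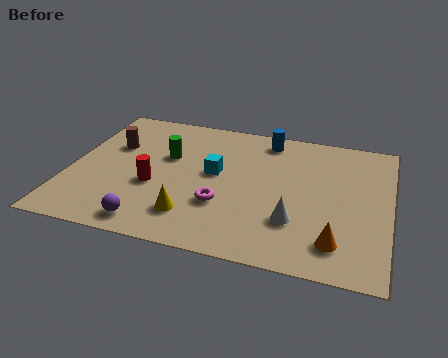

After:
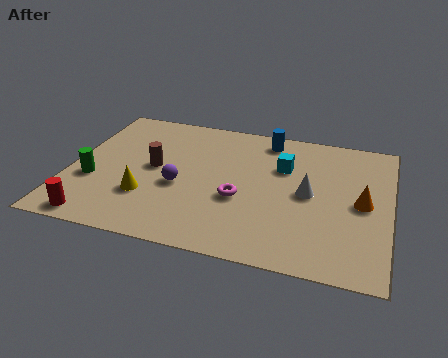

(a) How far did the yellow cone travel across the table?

1.8

The yellow cone moved from about (4.6, 1.8) to (2.9, 2.5), a distance of √(1.7² + 0.7²) ≈ 1.8.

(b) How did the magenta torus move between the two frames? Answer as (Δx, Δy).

(0.6, 0.5)

From the two frames, the magenta torus sits at roughly (5.6, 2.7) before and (6.2, 3.2) after.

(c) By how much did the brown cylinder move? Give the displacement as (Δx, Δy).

(1.6, -1.0)

The brown cylinder started near (1.4, 5.3) and ended near (3.0, 4.3).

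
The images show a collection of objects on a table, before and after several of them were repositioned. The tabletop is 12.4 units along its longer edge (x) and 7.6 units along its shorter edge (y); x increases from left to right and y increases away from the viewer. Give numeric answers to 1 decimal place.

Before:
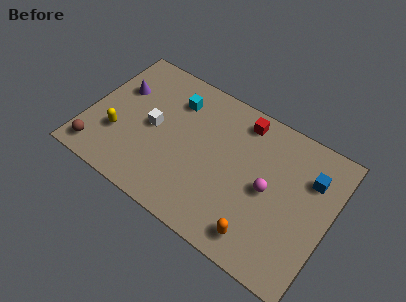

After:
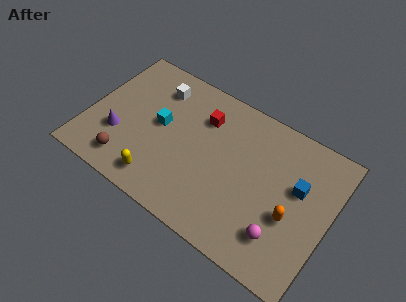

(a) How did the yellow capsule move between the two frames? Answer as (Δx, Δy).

(2.4, -1.3)

The yellow capsule started near (1.7, 2.5) and ended near (4.1, 1.2).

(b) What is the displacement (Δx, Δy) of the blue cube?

(-0.5, -0.8)

The blue cube was at about (11.2, 5.4) and moved to about (10.7, 4.6).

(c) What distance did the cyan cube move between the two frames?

1.8

The cyan cube moved from about (4.1, 5.8) to (3.6, 4.1), a distance of √(0.5² + 1.7²) ≈ 1.8.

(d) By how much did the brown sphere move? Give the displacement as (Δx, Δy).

(1.5, 0.2)

From the two frames, the brown sphere sits at roughly (0.9, 1.1) before and (2.4, 1.3) after.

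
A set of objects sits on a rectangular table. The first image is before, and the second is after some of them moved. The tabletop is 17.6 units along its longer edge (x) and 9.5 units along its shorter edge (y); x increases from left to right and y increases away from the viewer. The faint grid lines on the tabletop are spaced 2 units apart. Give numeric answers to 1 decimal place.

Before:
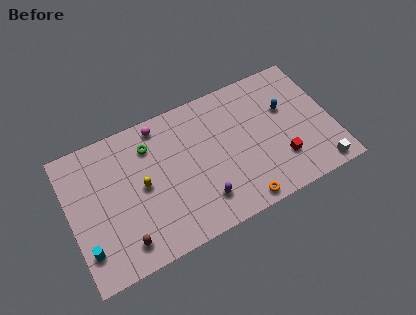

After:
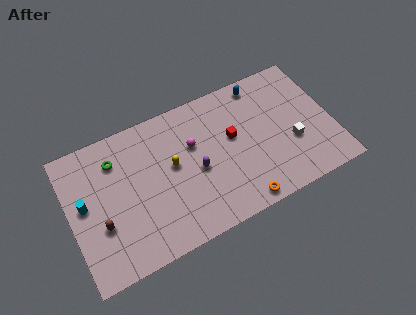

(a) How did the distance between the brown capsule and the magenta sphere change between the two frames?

-0.5

The distance was about 7.5 in the first image and 7.0 in the second, so they moved 0.5 units closer together.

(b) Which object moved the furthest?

the red cube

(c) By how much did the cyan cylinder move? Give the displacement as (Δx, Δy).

(0.2, 3.0)

From the two frames, the cyan cylinder sits at roughly (0.8, 2.2) before and (1.0, 5.2) after.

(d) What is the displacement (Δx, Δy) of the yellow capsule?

(2.1, 0.5)

From the two frames, the yellow capsule sits at roughly (4.8, 4.8) before and (6.9, 5.3) after.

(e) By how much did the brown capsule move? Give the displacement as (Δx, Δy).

(-1.3, 1.8)

The brown capsule was at about (3.2, 1.6) and moved to about (1.9, 3.4).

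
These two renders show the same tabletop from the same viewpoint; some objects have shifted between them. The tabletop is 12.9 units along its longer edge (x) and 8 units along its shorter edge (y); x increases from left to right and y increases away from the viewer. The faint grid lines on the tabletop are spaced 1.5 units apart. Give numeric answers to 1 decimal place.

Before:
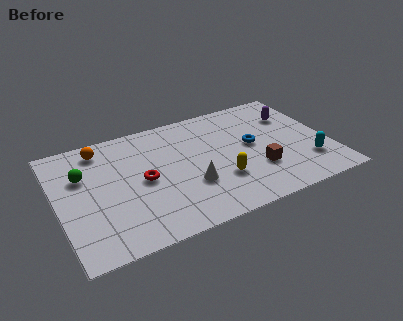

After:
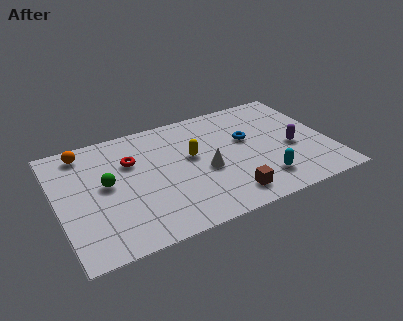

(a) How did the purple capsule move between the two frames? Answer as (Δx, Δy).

(-0.4, -2.3)

The purple capsule started near (11.5, 5.7) and ended near (11.1, 3.4).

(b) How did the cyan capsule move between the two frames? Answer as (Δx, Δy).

(-2.3, -0.4)

The cyan capsule started near (11.7, 2.1) and ended near (9.4, 1.7).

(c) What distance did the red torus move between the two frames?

1.6

From (4.0, 3.9) to (3.6, 5.4), the red torus covered √(0.4² + 1.5²) ≈ 1.6 units.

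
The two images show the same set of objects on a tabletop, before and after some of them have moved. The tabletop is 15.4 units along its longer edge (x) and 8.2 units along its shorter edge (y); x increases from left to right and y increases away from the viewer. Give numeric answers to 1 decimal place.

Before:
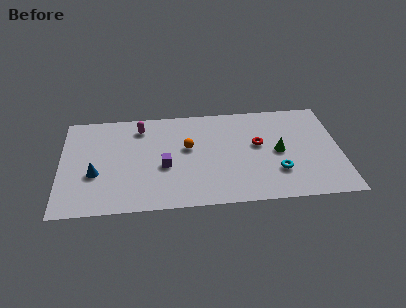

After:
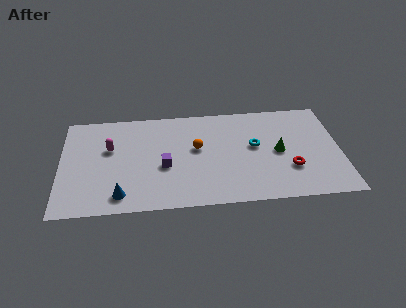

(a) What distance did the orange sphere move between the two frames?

0.5

The orange sphere moved from about (7.0, 4.8) to (7.5, 4.7), a distance of √(0.5² + 0.1²) ≈ 0.5.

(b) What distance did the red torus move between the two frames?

2.7

The red torus moved from about (10.9, 4.7) to (12.6, 2.6), a distance of √(1.7² + 2.1²) ≈ 2.7.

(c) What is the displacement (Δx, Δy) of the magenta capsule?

(-1.7, -1.6)

From the two frames, the magenta capsule sits at roughly (4.4, 6.7) before and (2.7, 5.1) after.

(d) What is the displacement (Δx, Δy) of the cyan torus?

(-1.2, 2.2)

The cyan torus was at about (11.9, 2.4) and moved to about (10.7, 4.6).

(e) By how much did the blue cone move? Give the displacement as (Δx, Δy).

(1.4, -1.8)

The blue cone was at about (1.9, 3.1) and moved to about (3.3, 1.3).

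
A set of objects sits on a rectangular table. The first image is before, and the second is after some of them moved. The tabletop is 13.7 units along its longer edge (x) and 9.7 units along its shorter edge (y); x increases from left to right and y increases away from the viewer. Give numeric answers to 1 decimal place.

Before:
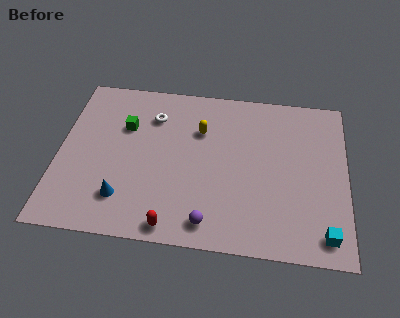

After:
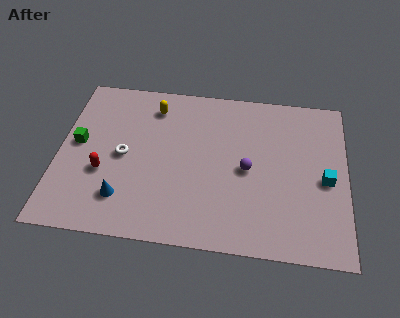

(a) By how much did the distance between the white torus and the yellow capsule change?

+1.1

Before: roughly 2.4 units apart; after: 3.5. That's 1.1 units further apart.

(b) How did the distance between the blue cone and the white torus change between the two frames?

-2.7

Before: roughly 5.2 units apart; after: 2.5. That's 2.7 units closer together.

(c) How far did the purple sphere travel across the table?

3.7

The purple sphere was near (7.3, 1.3) before and (9.0, 4.6) after, so it travelled √(1.7² + 3.3²) ≈ 3.7 units.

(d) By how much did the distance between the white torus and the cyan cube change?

-0.6

The distance was about 10.2 in the first image and 9.6 in the second, so they moved 0.6 units closer together.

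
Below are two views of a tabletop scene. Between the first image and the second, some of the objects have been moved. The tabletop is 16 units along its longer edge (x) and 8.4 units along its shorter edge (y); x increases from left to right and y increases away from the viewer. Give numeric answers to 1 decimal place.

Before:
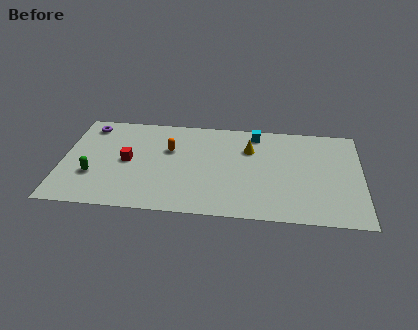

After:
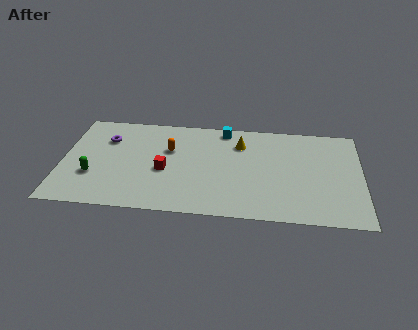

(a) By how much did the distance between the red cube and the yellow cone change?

-1.9

Before: roughly 6.7 units apart; after: 4.8. That's 1.9 units closer together.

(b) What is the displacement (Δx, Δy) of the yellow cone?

(-0.5, 0.4)

The yellow cone was at about (10.0, 5.9) and moved to about (9.5, 6.3).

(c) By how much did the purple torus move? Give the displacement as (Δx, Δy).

(1.0, -1.1)

The purple torus was at about (1.3, 7.1) and moved to about (2.3, 6.0).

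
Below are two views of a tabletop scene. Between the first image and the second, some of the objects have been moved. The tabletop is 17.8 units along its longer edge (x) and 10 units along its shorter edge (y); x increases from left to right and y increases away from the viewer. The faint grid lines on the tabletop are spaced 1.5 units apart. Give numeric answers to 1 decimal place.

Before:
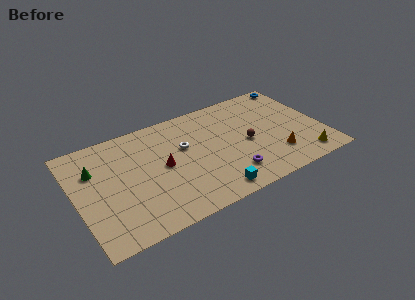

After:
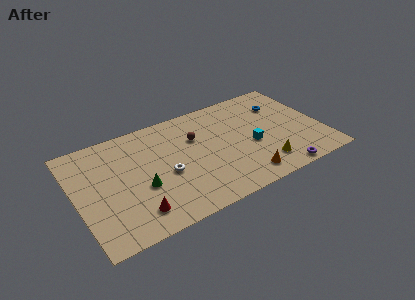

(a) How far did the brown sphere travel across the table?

4.1

The brown sphere moved from about (12.3, 4.6) to (8.8, 6.7), a distance of √(3.5² + 2.1²) ≈ 4.1.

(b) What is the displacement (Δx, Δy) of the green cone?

(3.0, -3.0)

The green cone was at about (1.5, 6.9) and moved to about (4.5, 3.9).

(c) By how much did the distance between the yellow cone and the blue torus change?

-2.0

Before: roughly 7.7 units apart; after: 5.7. That's 2.0 units closer together.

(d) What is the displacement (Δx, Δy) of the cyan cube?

(3.4, 3.0)

The cyan cube started near (9.2, 1.2) and ended near (12.6, 4.2).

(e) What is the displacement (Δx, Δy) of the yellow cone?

(-2.9, 0.6)

From the two frames, the yellow cone sits at roughly (16.0, 1.4) before and (13.1, 2.0) after.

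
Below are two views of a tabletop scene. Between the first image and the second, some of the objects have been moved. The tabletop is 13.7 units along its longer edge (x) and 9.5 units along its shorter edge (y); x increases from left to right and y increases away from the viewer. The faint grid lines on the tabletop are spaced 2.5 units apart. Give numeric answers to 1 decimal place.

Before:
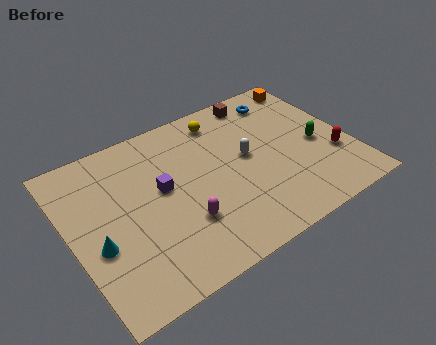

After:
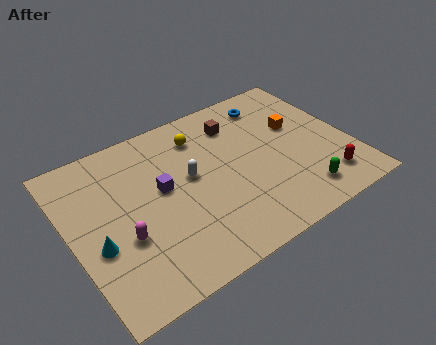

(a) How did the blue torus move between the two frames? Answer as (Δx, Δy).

(-0.6, 0.0)

From the two frames, the blue torus sits at roughly (11.1, 7.9) before and (10.5, 7.9) after.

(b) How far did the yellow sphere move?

1.3

From (8.0, 8.0) to (6.8, 7.5), the yellow sphere covered √(1.2² + 0.5²) ≈ 1.3 units.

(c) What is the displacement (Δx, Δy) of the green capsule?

(-1.4, -2.6)

The green capsule was at about (12.1, 4.2) and moved to about (10.7, 1.6).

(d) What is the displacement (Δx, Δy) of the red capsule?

(-0.7, -1.3)

The red capsule started near (12.7, 3.1) and ended near (12.0, 1.8).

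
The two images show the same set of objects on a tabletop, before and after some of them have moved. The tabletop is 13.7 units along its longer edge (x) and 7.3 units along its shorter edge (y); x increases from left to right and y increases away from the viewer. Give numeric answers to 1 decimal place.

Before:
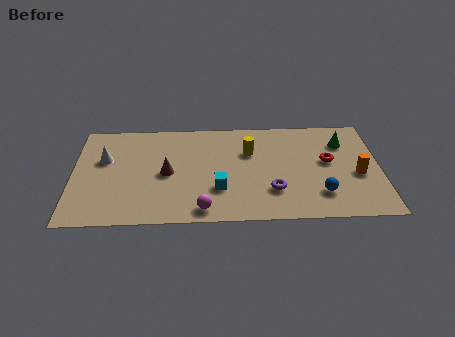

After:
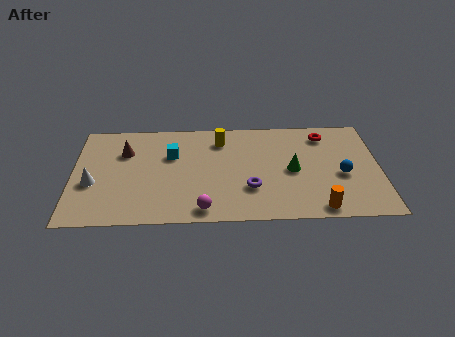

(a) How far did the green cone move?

3.0

The green cone was near (12.1, 5.4) before and (9.8, 3.5) after, so it travelled √(2.3² + 1.9²) ≈ 3.0 units.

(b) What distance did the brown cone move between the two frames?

2.5

The brown cone was near (4.2, 3.5) before and (2.3, 5.1) after, so it travelled √(1.9² + 1.6²) ≈ 2.5 units.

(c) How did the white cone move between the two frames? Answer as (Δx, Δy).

(-0.5, -1.7)

The white cone was at about (1.4, 4.6) and moved to about (0.9, 2.9).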